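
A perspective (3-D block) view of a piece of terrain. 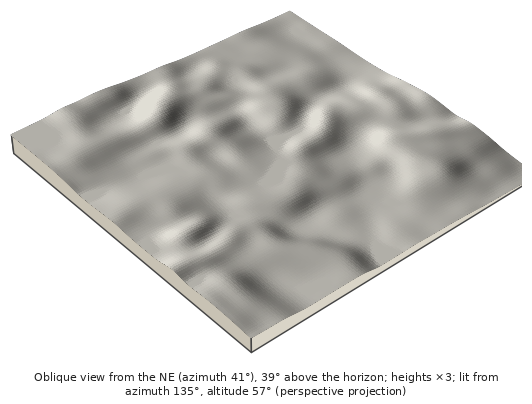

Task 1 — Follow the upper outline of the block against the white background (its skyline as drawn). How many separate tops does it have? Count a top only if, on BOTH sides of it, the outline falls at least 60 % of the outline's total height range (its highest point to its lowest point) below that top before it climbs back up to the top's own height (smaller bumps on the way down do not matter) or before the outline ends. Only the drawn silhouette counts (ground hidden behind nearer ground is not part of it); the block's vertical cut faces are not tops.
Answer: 1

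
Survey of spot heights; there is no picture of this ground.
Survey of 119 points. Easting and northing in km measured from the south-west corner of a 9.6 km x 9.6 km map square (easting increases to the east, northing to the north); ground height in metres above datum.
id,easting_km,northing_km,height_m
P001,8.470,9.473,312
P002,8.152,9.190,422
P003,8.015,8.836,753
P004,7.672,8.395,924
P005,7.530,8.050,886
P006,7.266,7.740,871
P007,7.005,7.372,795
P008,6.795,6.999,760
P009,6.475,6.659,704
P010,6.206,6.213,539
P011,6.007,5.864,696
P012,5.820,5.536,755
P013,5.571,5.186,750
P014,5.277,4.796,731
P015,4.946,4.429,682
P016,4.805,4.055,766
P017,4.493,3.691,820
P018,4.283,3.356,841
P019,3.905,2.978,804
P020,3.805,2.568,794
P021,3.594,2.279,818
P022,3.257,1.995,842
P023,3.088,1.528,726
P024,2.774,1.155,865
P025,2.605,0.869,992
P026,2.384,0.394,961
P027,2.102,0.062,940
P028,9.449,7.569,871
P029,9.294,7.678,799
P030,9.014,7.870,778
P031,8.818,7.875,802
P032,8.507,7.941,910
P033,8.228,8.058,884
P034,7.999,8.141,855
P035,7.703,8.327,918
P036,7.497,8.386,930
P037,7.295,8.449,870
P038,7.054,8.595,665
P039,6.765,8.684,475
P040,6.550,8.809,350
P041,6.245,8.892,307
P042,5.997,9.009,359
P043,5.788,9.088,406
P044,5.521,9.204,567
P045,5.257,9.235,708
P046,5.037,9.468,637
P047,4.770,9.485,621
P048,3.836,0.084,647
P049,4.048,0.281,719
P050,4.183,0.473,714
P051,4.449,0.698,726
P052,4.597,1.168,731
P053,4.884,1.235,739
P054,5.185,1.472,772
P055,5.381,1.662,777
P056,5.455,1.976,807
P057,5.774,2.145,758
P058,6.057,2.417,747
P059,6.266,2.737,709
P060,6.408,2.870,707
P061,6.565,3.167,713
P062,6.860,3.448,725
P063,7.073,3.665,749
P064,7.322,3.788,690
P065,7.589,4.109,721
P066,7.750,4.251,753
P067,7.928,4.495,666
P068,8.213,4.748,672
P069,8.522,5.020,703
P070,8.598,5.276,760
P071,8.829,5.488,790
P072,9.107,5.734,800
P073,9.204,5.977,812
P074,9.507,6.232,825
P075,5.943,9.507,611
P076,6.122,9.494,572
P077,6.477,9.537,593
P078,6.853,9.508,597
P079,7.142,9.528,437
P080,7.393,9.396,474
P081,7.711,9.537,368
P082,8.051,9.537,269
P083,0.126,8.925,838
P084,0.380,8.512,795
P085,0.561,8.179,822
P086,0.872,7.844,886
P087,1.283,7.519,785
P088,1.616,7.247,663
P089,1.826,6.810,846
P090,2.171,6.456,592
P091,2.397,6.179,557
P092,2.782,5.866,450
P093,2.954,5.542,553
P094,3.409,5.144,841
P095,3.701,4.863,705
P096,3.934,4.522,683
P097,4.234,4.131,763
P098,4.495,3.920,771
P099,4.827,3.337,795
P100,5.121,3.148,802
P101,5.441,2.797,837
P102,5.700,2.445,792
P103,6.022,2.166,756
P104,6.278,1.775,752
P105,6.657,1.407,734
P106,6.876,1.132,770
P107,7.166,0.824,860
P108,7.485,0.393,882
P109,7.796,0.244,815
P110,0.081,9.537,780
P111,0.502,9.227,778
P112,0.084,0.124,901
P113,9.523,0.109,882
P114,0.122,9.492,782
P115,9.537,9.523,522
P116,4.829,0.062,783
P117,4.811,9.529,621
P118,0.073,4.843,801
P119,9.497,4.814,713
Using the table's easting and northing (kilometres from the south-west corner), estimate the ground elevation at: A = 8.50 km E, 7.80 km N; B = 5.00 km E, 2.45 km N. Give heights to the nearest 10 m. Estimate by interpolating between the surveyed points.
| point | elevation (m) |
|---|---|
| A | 890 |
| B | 780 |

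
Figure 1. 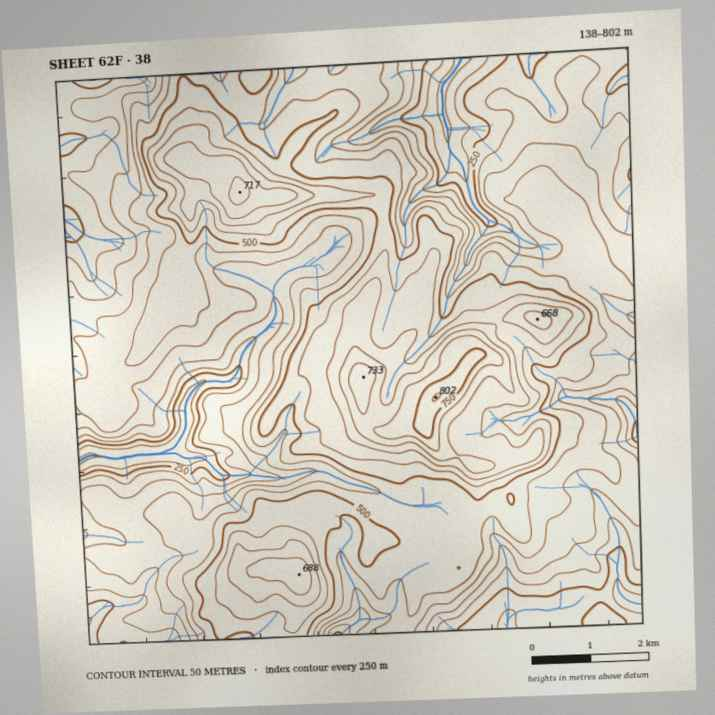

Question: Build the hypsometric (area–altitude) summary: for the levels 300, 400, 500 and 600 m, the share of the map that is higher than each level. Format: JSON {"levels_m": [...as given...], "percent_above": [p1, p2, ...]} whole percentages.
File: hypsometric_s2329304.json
{"levels_m": [300, 400, 500, 600], "percent_above": [84, 59, 29, 12]}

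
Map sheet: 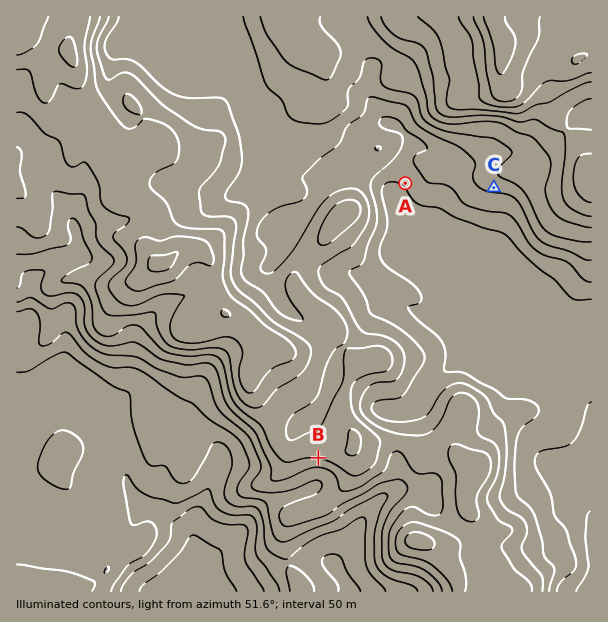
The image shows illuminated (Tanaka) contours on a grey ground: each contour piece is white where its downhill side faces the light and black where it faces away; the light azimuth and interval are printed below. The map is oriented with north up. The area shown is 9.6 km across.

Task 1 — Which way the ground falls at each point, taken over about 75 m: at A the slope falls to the SW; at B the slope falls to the S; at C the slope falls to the S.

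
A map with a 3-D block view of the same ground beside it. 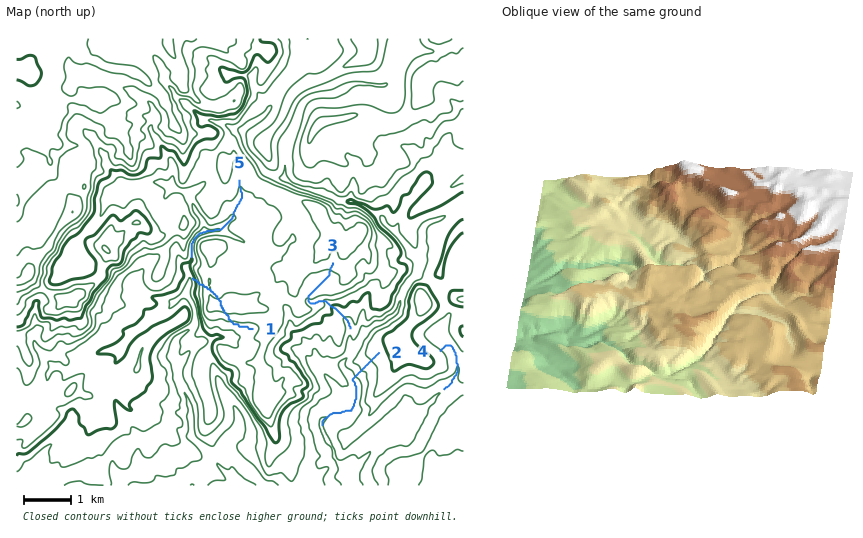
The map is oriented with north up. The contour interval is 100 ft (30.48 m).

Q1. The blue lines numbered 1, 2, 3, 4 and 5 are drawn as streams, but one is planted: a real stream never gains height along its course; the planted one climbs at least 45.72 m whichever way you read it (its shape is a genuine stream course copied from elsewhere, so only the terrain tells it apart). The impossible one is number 1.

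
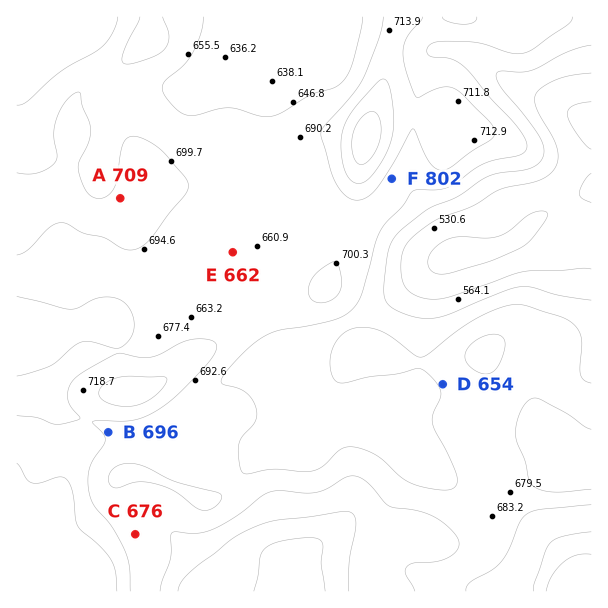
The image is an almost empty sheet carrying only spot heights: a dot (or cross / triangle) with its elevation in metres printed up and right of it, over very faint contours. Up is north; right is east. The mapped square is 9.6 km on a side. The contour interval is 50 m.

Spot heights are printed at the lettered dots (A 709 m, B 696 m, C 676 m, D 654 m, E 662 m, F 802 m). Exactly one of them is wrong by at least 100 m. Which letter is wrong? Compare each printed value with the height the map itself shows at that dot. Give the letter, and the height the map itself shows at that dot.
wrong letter F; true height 677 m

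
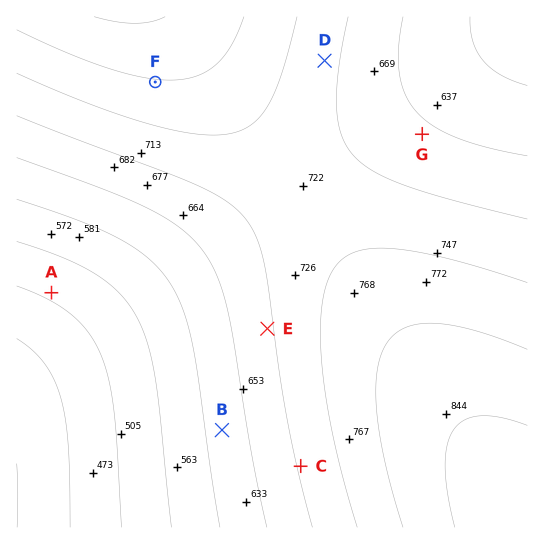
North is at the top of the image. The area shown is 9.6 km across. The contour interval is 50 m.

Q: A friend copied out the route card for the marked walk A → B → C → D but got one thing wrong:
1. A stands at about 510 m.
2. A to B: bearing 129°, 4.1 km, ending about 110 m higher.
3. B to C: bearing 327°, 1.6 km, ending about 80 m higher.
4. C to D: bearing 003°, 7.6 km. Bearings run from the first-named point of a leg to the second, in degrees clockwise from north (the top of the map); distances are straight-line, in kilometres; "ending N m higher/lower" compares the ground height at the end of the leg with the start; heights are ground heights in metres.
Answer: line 3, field bearing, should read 115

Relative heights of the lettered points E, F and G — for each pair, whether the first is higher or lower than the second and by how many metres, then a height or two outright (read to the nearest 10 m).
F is higher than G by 140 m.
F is higher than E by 110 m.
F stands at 800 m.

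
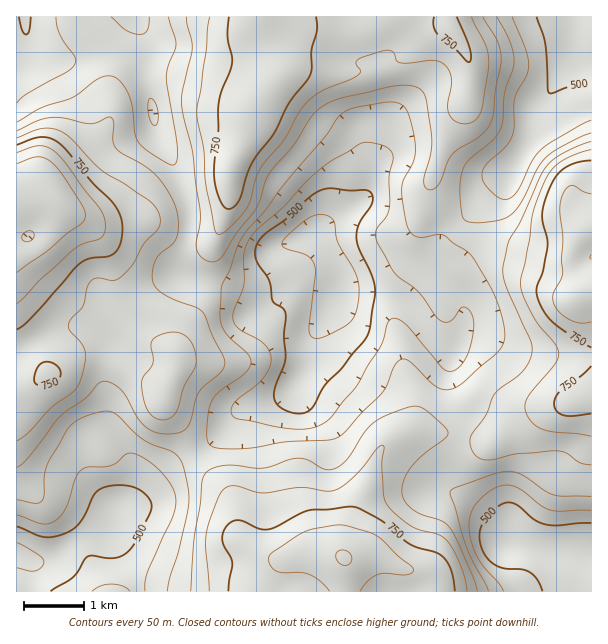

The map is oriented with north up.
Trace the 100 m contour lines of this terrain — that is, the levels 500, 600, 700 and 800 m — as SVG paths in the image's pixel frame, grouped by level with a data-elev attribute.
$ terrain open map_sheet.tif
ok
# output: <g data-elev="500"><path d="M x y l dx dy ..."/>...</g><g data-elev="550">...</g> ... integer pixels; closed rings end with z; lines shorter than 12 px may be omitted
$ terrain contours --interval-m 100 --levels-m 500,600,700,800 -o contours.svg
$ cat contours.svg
<g data-elev="500"><path d="M542 591l-5-12-7-7-8-3-21-1-7-4-7-6-5-9-2-10 0-10 5-9 13-14 11-4 9 3 16 14 11 5 12 1 34-2"/><path d="M17 526l27 11 10 0 13-4 7-5 7-7 15-29 5-3 7-3 14-1 12 2 9 5 7 8 2 6-2 7-15 29-7 10-6 4-8 2-22-2-5 1-13 19-23 15"/><path d="M293 413l-13-6-6-9 1-11 10-28-1-23 2-22-2-5-9-6-3-3-3-19-13-23 0-12 9-12 22-16 21-19 10-8 12-3 18 2 20 0 4 5 1 6-14 23-3 13 3 11 12 25 4 14 0 9-6 36-4 8-23 28-18 18-12 22-9 5z"/><path d="M591 84l-21 2-16 7-5 0-1-3-3-46-8-27"/><path d="M31 17l-2 15-3 3-4-5-3-13"/></g><g data-elev="600"><path d="M489 591l-23-46-16-50 0-3 2-2 42-16 16-3 12 4 23 16 9 4 37 2"/><path d="M17 500l18 3 4 0 3-3 2-6 0-18 3-11 19-34 6-7 9-6 15-5 11-2 7 2 29 26 32 14 5 6 3 8 5 24 0 16-9 43-9 26-3 15"/><path d="M225 449l-10-1-6-4-2-6 0-12 2-18 5-10 7-8 23-16 5-6 2-5 0-4-3-5-23-22-5-14 2-31 8-17 10-28 6-11 19-21 17-23 44-52 15-21 12-6 27-5 12-1 9 2 4 4 3 6 7 32-1 15-10 18-2 9 1 16 5 24 5 7 6 2 19-3 6 1 27 20 18 30 9 20 7 25 0 8-2 7-7 9-32 28-8 5-7 3-8-1-6-3-27-26-4-1-5 1-6 8-6 18-5 7-20 20-17 19-10 7-9 1-41 2-37 6z"/><path d="M591 133l-30 14-16 12-8 11-16 33-12 13-11 4-18 3-10-1-6-3-3-7-1-18 2-23 6-10 24-20 8-10 3-11 2-28 9-26 0-9-3-12-14-28"/><path d="M169 17l7 27-1 6-7 16-2 11 11 69 0 13-3 6-4-1-12-6-12-8-7-7-4-9-3-26-3-12-7-13-9-7-6 0-8 2-25 19-32 10-25 15"/></g><g data-elev="700"><path d="M467 591l-6-25-8-16-6-9-9-6-18-5-9-4-15-11-9-11-4-12-1-28 2-17-1-2-6 4-14 18-11 12-10 7-9 5-7 0-26-4-39 6-28-7-9 3-8 14-10 31 0 14 3 43"/><path d="M17 441l12-9 23-25 21-15 7-9 5-20 0-10-3-9-11-12-3-6 4-8 11-12 6-22 3-4 4-2 17 3 9-5 11-12 11-21 13-13 3-9-2-9-6-9-27-19-24-14-29-30-9-7-9-4-10-1-9 2-18 8"/><path d="M157 419l10 0 4-2 5-4 8-26 12-22 0-11-4-10-6-8-7-3-8-1-9 2-7 4-4 4 2 20-2 6-8 10-1 9 5 21 4 6z"/><path d="M591 150l-15 4-14 7-9 7-7 10-13 35-3 26-10 43 3 14 10 20 6 10 16 18 4 9-1 6-4 6-27 33-2 7 2 9 6 9 10 7 48 6"/><path d="M210 17l-4 34-9 63 7 35 3 40 8 41 1 3 3 2 11-7 16-19 5-9 4-20 5-10 24-30 19-34 8-7 10-8 37-16 3-4-5-6 0-3 6-5 19-6 8-1 4 2 3 8 5 3 30-3 10 2 6 6 4 9 0 9-3 19 2 11 5 5 7 3 8-1 6-3 4-6 2-7 7-47-3-15-14-28"/></g><g data-elev="800"><path d="M360 591l8-10 9-6 9-2 21 2 4-2 3-3-3-4-13-10-15-16-12-7-29-8-28 4-17 7-27 19-1 8 6 7 7 3 18-1 9 2 11 7 10 10"/><path d="M17 304l24-25 33-30 9-5 19-7 2-4 1-8-1-9-4-7-35-47-10-10-8-5-8-1-22 7"/><path d="M591 194l-7-2-12-7-5 3-5 7-2 15 3 27-2 23 2 13-10 24 3 11 10 9 13 6 12-1"/></g>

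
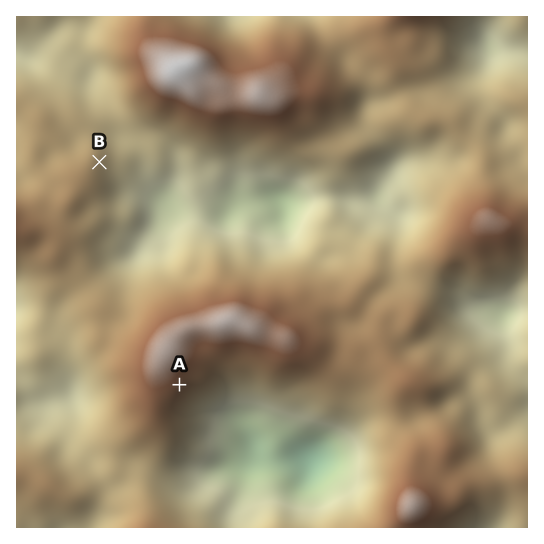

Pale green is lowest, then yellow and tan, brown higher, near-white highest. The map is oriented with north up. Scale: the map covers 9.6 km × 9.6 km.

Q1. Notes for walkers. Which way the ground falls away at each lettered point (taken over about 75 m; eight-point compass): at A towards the SE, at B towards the E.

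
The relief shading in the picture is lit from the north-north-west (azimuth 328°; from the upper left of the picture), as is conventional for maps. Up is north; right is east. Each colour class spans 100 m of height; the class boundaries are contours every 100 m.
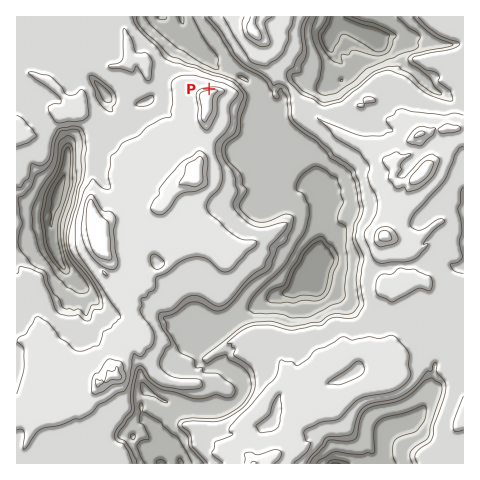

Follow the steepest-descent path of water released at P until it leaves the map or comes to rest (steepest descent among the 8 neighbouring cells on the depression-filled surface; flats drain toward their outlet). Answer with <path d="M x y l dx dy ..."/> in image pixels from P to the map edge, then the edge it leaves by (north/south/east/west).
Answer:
<path d="M209 89l0-6 2-2 3-15-20-19-5-9 0-3-7-13-1-5"/>
exit: north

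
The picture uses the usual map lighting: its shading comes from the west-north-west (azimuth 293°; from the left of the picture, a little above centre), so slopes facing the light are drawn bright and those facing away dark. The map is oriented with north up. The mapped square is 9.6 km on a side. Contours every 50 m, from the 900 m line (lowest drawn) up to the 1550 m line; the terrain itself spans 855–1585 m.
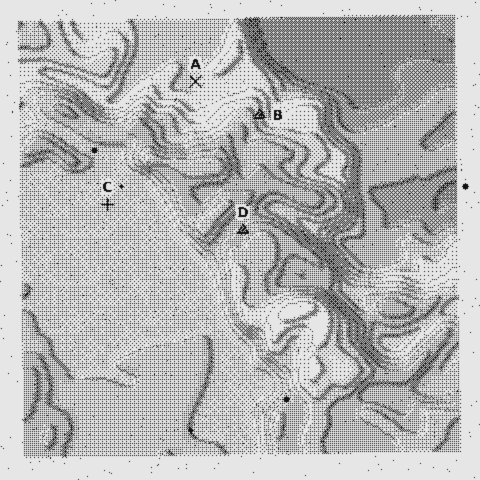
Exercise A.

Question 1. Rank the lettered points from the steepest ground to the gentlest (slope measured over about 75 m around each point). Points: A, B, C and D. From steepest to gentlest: B D A C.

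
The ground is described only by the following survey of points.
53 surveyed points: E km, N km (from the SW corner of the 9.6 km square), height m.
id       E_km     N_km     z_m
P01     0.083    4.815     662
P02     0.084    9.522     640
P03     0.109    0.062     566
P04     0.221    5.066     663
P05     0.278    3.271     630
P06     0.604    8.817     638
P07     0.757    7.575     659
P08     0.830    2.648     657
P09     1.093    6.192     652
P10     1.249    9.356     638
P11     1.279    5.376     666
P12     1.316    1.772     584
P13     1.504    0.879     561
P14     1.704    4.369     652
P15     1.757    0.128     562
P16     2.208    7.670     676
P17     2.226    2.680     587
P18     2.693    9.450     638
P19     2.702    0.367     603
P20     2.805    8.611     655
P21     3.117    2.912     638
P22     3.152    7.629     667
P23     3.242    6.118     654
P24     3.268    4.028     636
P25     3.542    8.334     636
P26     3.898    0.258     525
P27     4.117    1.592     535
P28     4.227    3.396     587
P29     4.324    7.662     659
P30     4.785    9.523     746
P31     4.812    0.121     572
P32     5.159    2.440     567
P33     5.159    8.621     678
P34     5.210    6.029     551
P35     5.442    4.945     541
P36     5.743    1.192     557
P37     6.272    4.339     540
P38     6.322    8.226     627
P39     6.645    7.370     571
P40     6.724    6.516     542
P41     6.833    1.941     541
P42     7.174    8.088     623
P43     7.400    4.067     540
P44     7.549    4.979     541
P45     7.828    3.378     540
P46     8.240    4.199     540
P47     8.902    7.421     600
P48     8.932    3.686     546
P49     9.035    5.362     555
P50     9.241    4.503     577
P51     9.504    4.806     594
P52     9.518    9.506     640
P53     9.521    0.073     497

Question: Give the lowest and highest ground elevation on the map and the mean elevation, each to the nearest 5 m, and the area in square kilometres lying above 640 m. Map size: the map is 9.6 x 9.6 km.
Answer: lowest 495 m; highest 750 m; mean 600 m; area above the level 26.7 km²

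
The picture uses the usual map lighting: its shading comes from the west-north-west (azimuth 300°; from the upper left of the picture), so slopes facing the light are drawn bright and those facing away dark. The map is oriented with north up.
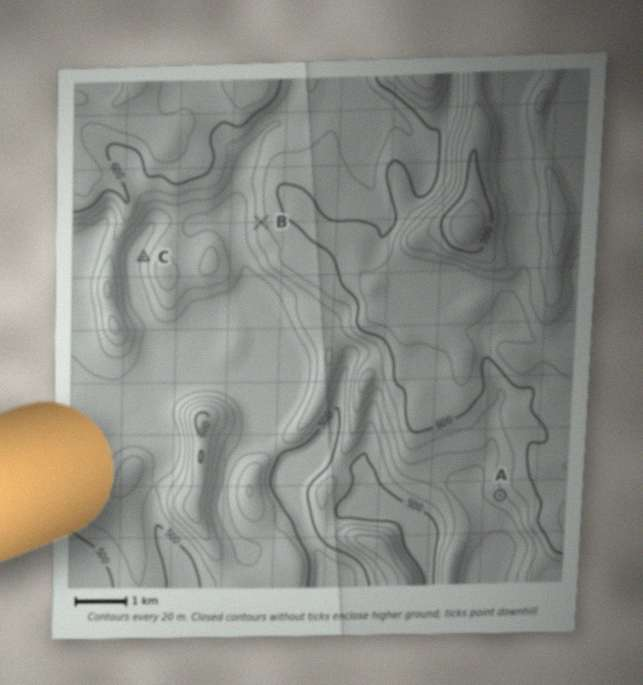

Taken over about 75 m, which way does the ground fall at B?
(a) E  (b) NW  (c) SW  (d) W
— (d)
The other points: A SW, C W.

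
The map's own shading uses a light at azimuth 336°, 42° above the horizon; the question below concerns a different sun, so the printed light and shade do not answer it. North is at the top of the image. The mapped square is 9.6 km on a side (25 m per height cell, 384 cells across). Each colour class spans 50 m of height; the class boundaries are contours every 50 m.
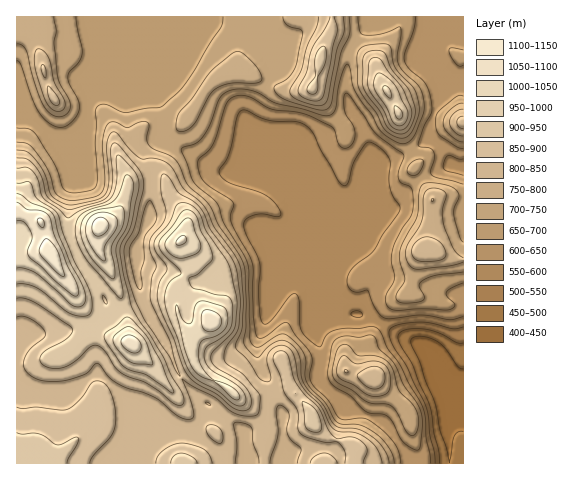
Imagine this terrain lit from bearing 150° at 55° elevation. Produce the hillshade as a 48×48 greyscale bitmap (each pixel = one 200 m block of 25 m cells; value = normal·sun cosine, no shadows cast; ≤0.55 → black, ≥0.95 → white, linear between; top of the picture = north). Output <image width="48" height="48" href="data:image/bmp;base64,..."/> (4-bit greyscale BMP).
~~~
<image width="48" height="48" href="data:image/bmp;base64,Qk32BAAAAAAAAHYAAAAoAAAAMAAAADAAAAABAAQAAAAAAIAEAAATCwAAEwsAABAAAAAAAAAAAAAAABEREQAiIiIAMzMzAERERABVVVUAZmZmAHd3dwCIiIgAmZmZAKqqqgC7u7sAzMzMAN3d3QDu7u4A////AKq6q8zLqqqXZniry6q7qoZoqrypq7u7uZmqqszLuqqYZniry6q7uqmZqaqYm8yrqYiZmazMuqqZh4mru6m8urzLhmZXq9yqqYiJmJq8u6qqqqqqq7mrqZzZMBNYmtyrmIiJmImru7qqq7qZrdyrqHq2MCaamcu7mZmZmYmqu7u7vMqZve3LuXhld4rMqairqZmZmZmaq7u7zbu7rezLupQmu6ztuXabqqqqqpmaq7zLy73Kq5qqqnE5zLzuyGeqq6q7u7qavMzMqczLhXmJmmWJvLveuHmqq6u83cuqvN3Mipu2RYmJqpumi5iamJqqq5ms3ty6q93JmYuHeJiIqrykSGNFeJq6qph4rN3Kms2nl5vMuYdEiJqlNmREaJq6qphlaL3KibuHhpz/7JcQJXiWRoiIiau7u6qXd4u4VoZphoz//8lAJXiGRGeavN3MzKqqqqqnRFV5eHnP/suDWKqXVVWM7+7d3bu7vMy5dmeoiYeLzLumabupiIec7/7t7sy7vN26momXiZZWrLu4ebuqu7qb3v7tzcy7u9y6vJmGipZWi7u6ibuqvMuYnN3Lu8y7vMq7y5llaaiImqy6mauqq7uXaLu7u8y7vJm72qllaKqqqrzKqaupmbuoZ7zd3cy7ynq8yrl2eby7uqzKqqu6mJqpiM7u7ru7yJusuriJq83LmIq6qqu6mImpeL3u7ZmamLm8vLhord3Jdnqqqqu7qYiIZXvNuoh5eZi97ug0e8uXZoqqqqu7uqmHUjeZqZmaiXa+//ogF6p2aKqqqqq7u7qHYyWJqqmqmUJ73uxQA4l3iru7uqqqu7qYZCWqq6hmdgADjN2lImeJvMy7qqqaq7uphjWru5YxIgAAOt24ZDR5u7u6qqqqqrupmFSszHhjMxAACN65ljNomaqqqqqqqruqqmR6u3mYiIdABs25mFZ3iJmaqqqqqrqpq5U1eHiJuqqDJpq5mZmZmaqqqqqqq7qpislURnZpqqqER3mYiau7qqqqqqqqu7upZ6y5iVVpqqqEV2iGebzMu6qqqqqqvMuqh2nMvFaKqqp0Zol2is3cu6qqqqqqvdy7vJeszWeaqqp0V5qprN3dy6qqqqqprNzL3+qbzIiru6qFV5q6q83dy7qrqqq6qruqz/2pqpms3bqWV3iqmrzdy7u8zMzMuqp2v/62Z6qr7sqYeHeJiKvd3LvN7u3vyqp2nM3GIamK3LqZmpiIh4vN7czM3d7/26iIqay4Mal5maqqqqqpl3nO/+y7qr3+24eKqIq5dZiKiaqqqqqqmHet7u3JdVnd22V4dWmqmYeKq7qqqqqqqYd5vMy5dCbN61RmRGiqq3aKvLuqqqqqqphmiaqphjW+22R3d5mqq4d5zLqqqqqqqqmHeJmql0Od7GRYq7qqqamJu7qqqqqqqqqYeJmqqFJs7XM2vcqqmMuqu7qqqqqqqqqpiJqqqnNK7qZWrduqqru7u7qqqqqqqqqpmaqqu6ZYzbmInMupq6u7u7qqqqqqqqqqqqqprMlovLqpm8upqw=="/>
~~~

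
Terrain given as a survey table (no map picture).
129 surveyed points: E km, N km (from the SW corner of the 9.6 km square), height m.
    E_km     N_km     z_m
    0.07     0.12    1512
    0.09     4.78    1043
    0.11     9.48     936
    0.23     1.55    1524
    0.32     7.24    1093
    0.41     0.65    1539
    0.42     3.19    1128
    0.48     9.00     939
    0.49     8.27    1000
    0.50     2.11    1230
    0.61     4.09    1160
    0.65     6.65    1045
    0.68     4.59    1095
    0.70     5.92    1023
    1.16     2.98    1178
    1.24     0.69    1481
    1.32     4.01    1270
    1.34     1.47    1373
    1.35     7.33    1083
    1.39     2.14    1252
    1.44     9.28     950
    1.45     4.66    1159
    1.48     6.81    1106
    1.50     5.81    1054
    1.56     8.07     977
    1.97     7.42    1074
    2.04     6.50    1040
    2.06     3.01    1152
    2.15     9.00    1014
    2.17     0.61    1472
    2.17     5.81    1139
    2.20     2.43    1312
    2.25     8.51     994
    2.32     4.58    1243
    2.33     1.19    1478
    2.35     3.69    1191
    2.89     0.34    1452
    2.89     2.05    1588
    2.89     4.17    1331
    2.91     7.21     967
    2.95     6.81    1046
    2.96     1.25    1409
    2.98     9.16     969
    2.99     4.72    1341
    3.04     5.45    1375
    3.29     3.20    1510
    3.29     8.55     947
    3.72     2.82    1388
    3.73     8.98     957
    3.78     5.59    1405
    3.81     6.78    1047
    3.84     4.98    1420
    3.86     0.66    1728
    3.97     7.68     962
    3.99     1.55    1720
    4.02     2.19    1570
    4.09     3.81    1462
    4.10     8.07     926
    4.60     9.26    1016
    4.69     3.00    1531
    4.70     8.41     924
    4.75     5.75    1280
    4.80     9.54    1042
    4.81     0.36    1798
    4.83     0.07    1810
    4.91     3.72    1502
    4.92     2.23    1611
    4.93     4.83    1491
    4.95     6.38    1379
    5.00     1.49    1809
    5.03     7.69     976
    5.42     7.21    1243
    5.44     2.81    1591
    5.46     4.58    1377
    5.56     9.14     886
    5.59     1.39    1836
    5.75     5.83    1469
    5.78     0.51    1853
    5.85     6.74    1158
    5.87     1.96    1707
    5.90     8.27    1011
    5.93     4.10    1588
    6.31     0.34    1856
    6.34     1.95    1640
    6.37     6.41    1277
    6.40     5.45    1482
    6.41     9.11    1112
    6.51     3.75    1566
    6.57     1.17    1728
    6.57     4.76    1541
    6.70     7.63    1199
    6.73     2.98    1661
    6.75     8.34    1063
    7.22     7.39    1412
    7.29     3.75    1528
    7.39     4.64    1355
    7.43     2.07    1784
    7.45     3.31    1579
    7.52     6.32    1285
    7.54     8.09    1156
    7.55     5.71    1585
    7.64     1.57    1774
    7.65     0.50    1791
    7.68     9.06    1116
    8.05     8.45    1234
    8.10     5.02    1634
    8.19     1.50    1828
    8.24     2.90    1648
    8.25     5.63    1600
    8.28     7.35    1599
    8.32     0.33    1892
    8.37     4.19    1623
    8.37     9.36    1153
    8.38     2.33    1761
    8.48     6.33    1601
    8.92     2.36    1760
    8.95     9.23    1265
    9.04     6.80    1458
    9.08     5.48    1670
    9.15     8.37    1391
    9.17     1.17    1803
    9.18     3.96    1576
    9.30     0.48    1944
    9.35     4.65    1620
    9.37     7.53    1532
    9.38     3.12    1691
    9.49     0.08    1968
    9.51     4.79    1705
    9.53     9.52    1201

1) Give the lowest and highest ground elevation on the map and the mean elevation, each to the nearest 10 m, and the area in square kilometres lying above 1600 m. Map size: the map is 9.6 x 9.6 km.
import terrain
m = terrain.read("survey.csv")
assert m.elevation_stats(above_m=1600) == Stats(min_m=880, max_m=1980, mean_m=1370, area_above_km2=20.9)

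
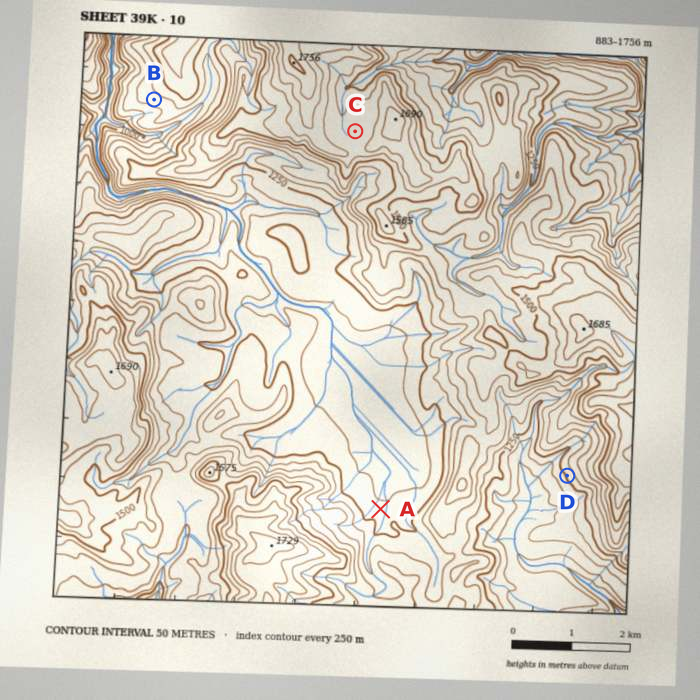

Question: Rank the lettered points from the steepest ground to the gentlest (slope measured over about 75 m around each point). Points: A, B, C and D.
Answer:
D B A C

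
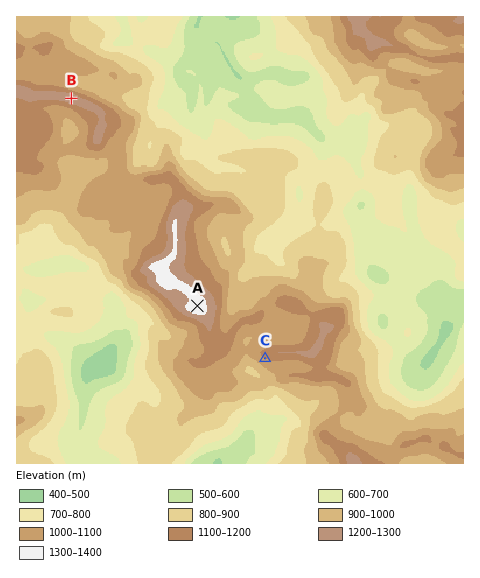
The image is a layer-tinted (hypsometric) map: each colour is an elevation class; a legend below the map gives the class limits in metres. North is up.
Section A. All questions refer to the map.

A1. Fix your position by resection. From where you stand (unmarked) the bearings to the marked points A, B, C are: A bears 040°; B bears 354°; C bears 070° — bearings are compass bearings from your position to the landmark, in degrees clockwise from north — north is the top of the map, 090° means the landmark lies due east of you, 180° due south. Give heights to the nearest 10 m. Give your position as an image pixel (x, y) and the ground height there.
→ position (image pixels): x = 105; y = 417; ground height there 700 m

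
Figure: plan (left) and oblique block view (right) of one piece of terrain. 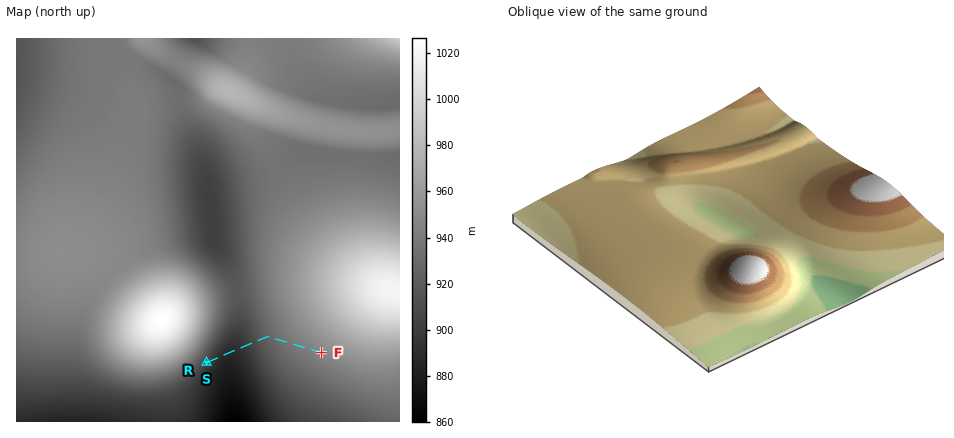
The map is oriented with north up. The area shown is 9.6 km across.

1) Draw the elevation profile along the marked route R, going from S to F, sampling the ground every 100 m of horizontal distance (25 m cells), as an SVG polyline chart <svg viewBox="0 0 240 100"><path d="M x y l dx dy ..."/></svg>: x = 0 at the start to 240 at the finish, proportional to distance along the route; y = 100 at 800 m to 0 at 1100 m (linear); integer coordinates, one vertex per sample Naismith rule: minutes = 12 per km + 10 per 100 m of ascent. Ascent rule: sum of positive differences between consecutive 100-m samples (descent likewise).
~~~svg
<svg viewBox="0 0 240 100"><path d="M0 65l8 2 8 1 7 1 8 1 8 1 8 0 8 0 8-1 7-1 8-1 8-1 8-2 8-1 8-2 7-1 8-2 8-1 8-1 8-1 8 0 7-1 8 0 8-1 8 0 8-1 8 0 7-1 8 0 8 0 8-1 5 0"/></svg>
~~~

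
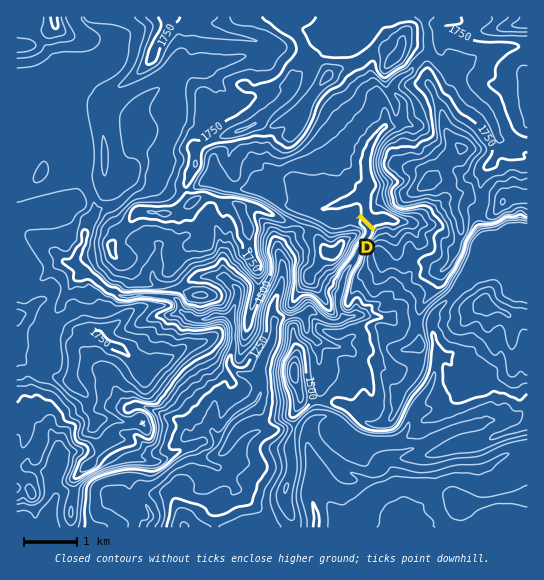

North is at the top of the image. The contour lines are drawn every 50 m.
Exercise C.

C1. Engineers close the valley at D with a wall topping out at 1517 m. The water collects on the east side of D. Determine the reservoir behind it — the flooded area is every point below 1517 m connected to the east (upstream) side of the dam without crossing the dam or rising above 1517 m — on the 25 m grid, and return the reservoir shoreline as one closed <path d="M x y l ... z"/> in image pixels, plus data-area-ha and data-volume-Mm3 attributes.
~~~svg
<path d="M387 121l-4 0-18 20-1 5-3 3 0 5-2 4 0 9 1 2-1 4 1 2-8 8 0 6-5 4-24 10-6-2-8-4-4 0-4 5 16 13 6 2 10-5 6 0 18-7 3 4 0 5 14 13 5 0 7-3 3 1 10-1 2-3-11-8-7-2-9 1-2-3 0-11 5-11 0-4-5-10 0-18 5-14 12-14-2-6z" data-area-ha="86" data-volume-Mm3="25.48"/>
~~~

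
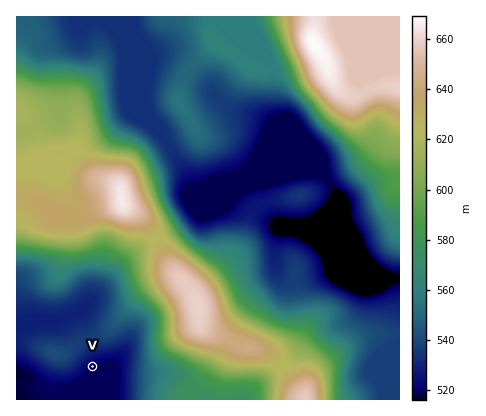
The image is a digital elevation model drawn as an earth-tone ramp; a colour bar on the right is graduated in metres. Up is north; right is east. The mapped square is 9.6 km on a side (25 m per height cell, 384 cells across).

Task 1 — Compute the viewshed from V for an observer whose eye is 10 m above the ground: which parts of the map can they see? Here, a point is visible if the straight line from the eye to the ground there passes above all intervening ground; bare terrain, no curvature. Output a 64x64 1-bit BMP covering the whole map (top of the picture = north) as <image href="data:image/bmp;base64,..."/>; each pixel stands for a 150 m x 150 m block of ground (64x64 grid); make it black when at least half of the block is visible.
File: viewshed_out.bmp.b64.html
<image width="64" height="64" href="data:image/bmp;base64,Qk0+AgAAAAAAAD4AAAAoAAAAQAAAAEAAAAABAAEAAAAAAAACAAATCwAAEwsAAAIAAAAAAAAA////AAAAAAD////gAB4AAH///+AAHgAAB///4AAfAAAA///4AAcAAAD////gAAAAAP///+AAAAAA////4AAAAAB////gAAAAAD///gAAAAAAH//8AAAAAAAD//gAAAAAAAH/+AAAAAAAAP/wAAAAAAAAf/AAAAAAAAB/8AAAAAAAAH/wAAAAAAAAf/AAAAAAAAB/4AAAAAAAAH/AAAAAAAMAf8AAAAAAAYB/gAAAAAAB4f8AAAAAAAH//gAAAAAAD//4AAAAAAD///gAAAAAAP//+AAAAAAA///8AAAAAAD///4AAAAAAP///gAAAAAAAA/8AAAAAAAAB/AAAAAAAAABwAAAAAAAAAAAAAAAAAAAAAAAAAAAAAAAAAAAAAAAAAAAAAAAAAAAAAAAAAAAAAAAAAAAAAAAAAAAAAAAAAAAAAAAAAAAAAAAAAAAAAAAAAAAAAAAAAAAAAAAAAAAAAAAAAAAAAAAAAAAAAAAAAAAAAAAAAAAAAAAAAAAAAAAAAAAAAAAAAAAAAAAAAAAAAAAAAAAAAAAAAAAAAAAAAAAAAAAAAAAAAAAAAAAAAAAAAAAAAAAAAAAAAAAAAAAAAAAAAAAAAAAAAAAAAAAAAAAAAAAAAAAAAAAAAAAAAAAAAAAAAAAAAAAAAAAAAAAAAAAAAAAAAAAAAAAAAAAAAAAAAAAAAAAAA=="/>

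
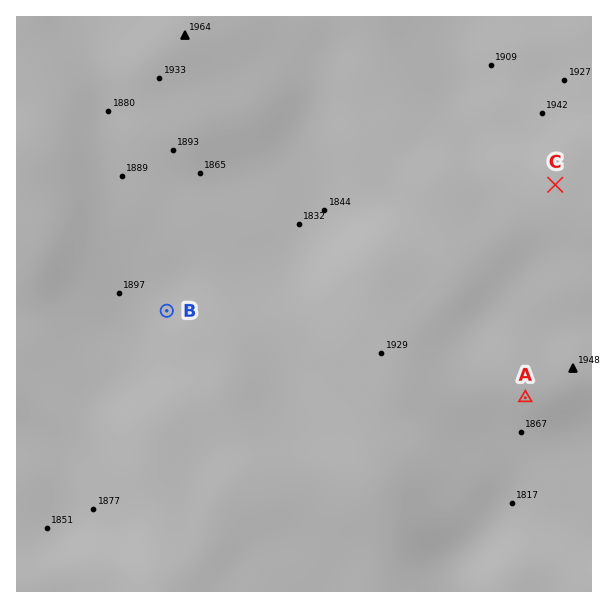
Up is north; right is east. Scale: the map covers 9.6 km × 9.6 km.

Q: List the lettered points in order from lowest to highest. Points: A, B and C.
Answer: B A C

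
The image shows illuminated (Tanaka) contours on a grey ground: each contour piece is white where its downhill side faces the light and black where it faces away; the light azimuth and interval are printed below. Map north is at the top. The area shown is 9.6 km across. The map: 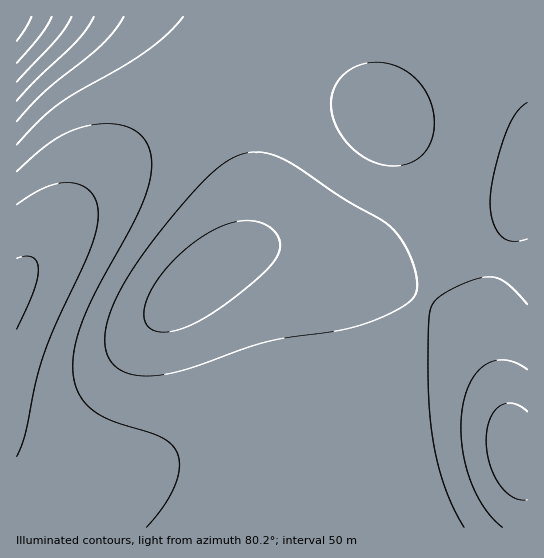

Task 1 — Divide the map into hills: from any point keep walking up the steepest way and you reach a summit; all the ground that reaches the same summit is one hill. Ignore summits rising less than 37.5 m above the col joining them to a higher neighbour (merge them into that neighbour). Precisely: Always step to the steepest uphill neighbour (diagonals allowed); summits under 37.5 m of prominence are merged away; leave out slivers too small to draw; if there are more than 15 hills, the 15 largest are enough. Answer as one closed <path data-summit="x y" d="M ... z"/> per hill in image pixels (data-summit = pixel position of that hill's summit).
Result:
<path data-summit="194 283" d="M275 75l-21 1-33 9-31 16-27 19-33 28-39 39-35 42-40 53 1 246 343-1-4-20 0-34 8-43 23-60 48-91 8-25 0-20-8-35-10-24-25-38-21-22-28-19-26-12-26-7z"/><path data-summit="517 453" d="M527 16l-124 1-2 12-9 25-7 28-1 36 24 29 17 28 15 46 3 13 0 20-8 25-48 91-23 60-8 43 0 34 3 19 2 2 167-1z"/><path data-summit="17 17" d="M402 16l-385 0-1 265 64-82 50-51 44-36 47-27 20-6 29-4 36 4 19 5 26 12 32 23 2-37 7-28 9-25z"/>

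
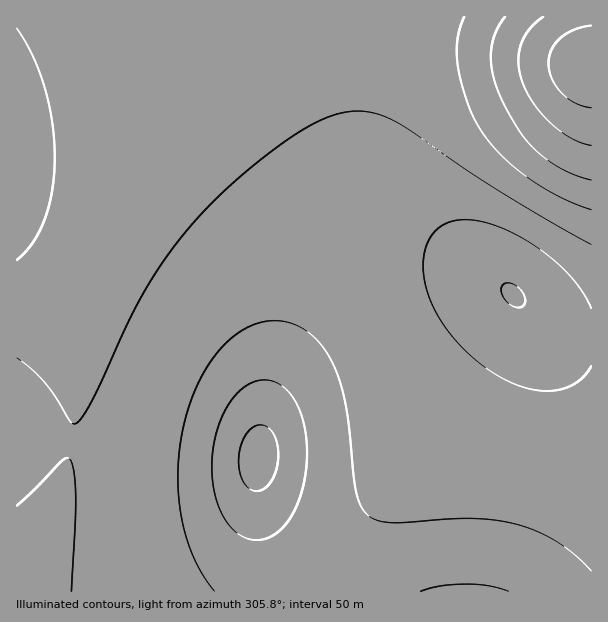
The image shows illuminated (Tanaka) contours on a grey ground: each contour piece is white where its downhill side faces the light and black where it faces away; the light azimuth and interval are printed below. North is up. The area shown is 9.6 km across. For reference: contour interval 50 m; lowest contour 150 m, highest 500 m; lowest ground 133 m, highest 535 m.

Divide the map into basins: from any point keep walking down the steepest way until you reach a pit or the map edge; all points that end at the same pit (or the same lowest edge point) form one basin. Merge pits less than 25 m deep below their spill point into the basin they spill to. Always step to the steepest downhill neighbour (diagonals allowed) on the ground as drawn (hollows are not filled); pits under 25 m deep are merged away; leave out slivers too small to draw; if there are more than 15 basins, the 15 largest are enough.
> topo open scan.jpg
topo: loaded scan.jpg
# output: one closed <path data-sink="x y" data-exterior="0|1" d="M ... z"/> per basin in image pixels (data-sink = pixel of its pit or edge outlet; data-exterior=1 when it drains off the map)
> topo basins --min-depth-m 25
<path data-sink="258 458" data-exterior="0" d="M165 16l-49 1 6 51-1 64-9 56-12 40-22 50-14 21-8 8-12 5-28 2 1 278 292 0 31-35 62-86 32-42-16-22-54-111-50-87-49-71z"/><path data-sink="513 296" data-exterior="0" d="M591 16l-425 1 99 121 49 71 36 61 68 137 10 16 7 7 12 6 23 8 57 14 63 12 2 0z"/><path data-sink="450 591" data-exterior="1" d="M437 430l-3 0-14 17-80 110-30 34 281 1 1-121-101-21-44-14z"/><path data-sink="17 135" data-exterior="1" d="M116 16l-100 1 1 296 27-1 12-5 8-8 14-21 22-50 12-40 9-56 1-64-4-48z"/>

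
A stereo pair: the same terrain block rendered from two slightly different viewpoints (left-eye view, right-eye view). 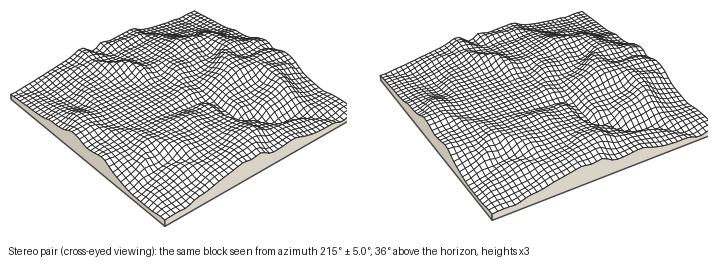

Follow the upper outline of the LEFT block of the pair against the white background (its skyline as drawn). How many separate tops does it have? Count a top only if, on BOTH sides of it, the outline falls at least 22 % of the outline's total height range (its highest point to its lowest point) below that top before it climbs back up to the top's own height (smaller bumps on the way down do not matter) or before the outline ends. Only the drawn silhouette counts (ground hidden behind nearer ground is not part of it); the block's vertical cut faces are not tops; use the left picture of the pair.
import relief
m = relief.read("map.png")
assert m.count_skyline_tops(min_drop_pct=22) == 1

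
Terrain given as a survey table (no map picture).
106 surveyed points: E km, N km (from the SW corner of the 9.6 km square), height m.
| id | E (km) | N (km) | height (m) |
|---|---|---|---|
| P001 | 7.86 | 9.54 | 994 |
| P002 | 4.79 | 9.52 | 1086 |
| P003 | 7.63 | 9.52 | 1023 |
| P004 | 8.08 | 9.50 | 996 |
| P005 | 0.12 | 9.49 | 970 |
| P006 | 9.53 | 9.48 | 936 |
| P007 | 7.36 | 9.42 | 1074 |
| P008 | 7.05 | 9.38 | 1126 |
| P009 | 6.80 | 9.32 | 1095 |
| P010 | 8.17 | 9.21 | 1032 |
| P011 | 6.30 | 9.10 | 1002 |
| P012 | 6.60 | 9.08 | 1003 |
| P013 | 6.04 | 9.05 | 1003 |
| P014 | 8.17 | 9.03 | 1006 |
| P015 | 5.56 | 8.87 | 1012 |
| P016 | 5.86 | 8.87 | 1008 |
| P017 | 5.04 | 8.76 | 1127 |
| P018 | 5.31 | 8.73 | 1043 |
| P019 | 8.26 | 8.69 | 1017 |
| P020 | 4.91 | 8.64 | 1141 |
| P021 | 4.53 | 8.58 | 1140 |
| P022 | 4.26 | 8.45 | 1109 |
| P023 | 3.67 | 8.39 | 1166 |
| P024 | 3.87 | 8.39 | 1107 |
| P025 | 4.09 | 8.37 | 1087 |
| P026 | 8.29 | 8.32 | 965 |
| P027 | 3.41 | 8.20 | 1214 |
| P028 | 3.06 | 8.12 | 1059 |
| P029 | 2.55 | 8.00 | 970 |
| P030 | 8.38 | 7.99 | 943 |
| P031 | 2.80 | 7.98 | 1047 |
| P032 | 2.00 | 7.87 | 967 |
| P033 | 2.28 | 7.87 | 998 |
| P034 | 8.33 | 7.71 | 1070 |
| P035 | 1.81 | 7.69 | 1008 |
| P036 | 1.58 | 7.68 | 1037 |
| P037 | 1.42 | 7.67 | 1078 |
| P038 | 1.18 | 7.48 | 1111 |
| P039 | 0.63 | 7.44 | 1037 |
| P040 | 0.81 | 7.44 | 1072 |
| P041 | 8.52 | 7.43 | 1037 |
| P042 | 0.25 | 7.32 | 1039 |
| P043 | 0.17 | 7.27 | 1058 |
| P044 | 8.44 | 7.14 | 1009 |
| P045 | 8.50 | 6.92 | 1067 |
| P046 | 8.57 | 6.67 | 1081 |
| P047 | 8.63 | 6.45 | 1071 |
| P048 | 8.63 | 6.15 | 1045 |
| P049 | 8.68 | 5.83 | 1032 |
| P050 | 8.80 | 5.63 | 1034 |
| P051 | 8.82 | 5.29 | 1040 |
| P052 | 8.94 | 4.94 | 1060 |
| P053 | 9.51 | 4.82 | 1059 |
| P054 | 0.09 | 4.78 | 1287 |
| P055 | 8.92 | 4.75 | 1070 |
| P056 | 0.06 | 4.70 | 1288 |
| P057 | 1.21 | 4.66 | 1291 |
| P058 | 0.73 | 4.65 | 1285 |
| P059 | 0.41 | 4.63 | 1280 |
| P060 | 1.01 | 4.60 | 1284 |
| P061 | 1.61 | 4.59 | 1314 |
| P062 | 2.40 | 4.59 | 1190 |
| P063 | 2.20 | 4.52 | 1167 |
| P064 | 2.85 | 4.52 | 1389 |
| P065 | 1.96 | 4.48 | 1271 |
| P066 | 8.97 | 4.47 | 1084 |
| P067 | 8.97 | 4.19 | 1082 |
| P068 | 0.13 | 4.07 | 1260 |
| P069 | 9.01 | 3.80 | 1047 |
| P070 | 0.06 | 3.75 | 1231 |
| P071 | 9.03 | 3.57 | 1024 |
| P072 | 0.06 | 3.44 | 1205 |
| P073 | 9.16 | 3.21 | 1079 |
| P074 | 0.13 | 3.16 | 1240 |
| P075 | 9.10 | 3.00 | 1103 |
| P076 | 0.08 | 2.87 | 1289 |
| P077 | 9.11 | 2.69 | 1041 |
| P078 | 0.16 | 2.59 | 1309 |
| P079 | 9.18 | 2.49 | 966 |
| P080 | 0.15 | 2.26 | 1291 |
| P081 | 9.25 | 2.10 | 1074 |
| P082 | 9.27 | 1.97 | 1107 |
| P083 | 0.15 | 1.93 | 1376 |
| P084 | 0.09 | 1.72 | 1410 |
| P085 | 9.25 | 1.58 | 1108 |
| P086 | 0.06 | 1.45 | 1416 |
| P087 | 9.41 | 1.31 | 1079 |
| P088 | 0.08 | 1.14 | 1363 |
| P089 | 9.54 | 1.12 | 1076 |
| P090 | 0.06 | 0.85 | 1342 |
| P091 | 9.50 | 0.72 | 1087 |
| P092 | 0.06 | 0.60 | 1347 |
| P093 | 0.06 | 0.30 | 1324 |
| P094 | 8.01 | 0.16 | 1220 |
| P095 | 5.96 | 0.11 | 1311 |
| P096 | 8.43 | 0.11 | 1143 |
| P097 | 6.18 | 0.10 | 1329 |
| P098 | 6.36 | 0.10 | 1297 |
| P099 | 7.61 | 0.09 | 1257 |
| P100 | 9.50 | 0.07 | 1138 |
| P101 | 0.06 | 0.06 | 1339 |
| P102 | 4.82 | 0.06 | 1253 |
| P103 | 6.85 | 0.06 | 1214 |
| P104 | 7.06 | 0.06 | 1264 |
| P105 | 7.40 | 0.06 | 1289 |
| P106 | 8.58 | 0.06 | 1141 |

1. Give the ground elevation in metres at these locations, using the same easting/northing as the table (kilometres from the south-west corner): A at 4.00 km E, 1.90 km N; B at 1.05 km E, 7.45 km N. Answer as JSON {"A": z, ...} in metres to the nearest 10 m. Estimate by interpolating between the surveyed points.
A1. {"A": 1300, "B": 1110}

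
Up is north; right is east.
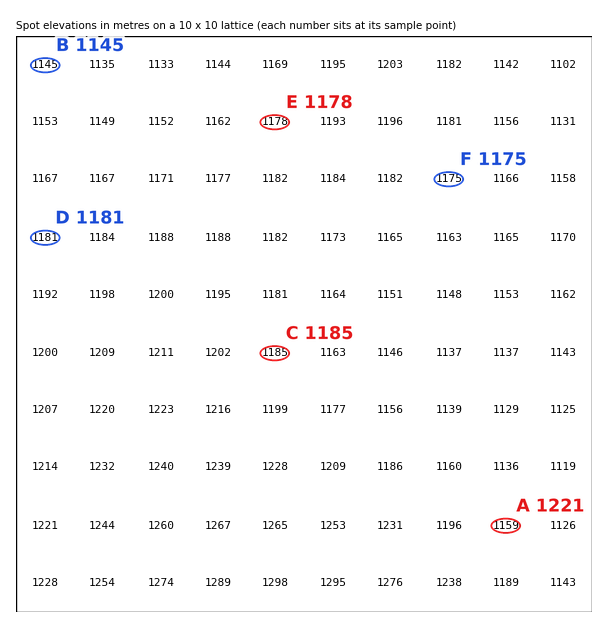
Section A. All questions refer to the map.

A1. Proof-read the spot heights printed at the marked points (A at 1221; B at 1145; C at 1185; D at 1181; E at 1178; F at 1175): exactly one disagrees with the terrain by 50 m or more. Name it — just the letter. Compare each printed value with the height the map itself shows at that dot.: A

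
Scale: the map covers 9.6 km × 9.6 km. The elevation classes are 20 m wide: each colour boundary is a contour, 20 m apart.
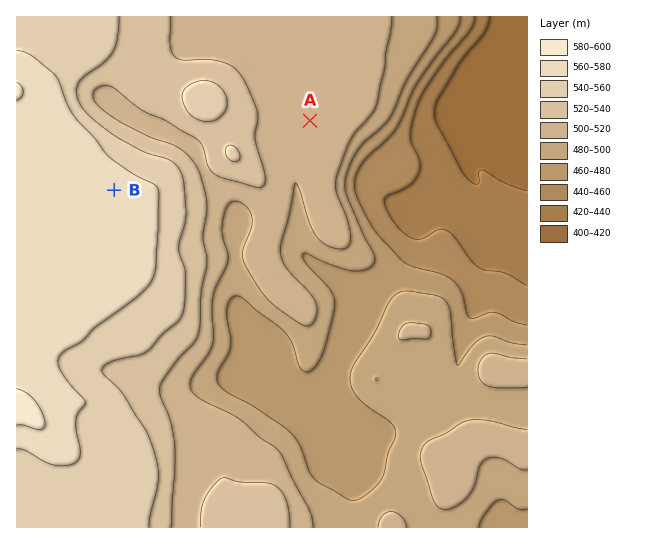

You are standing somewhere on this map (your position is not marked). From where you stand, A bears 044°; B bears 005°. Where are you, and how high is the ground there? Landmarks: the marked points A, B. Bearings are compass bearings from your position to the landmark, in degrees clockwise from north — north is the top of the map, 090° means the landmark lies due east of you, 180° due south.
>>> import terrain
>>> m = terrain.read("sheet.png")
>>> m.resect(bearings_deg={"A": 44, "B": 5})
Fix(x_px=101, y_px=337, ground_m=555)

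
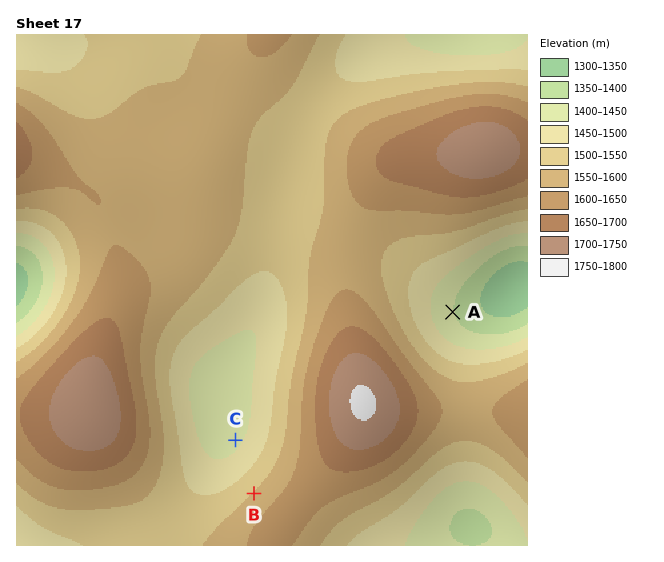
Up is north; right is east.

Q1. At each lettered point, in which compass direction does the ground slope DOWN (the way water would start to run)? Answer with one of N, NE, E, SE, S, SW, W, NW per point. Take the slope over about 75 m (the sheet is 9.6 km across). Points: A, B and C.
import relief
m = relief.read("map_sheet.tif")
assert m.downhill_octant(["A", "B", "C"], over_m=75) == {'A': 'E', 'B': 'NW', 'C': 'NW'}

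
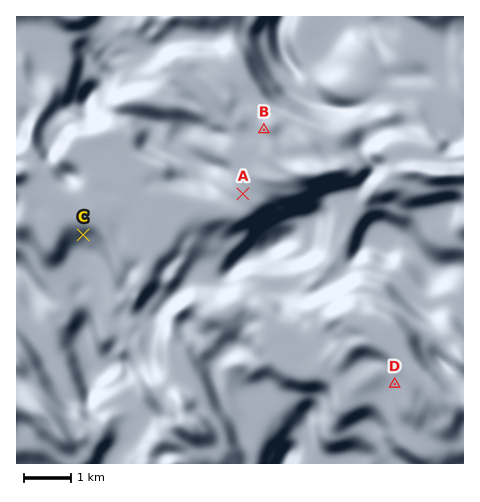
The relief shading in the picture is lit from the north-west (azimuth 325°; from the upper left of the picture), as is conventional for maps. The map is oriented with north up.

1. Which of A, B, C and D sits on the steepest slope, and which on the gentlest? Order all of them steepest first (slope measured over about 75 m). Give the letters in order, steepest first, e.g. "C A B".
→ C D B A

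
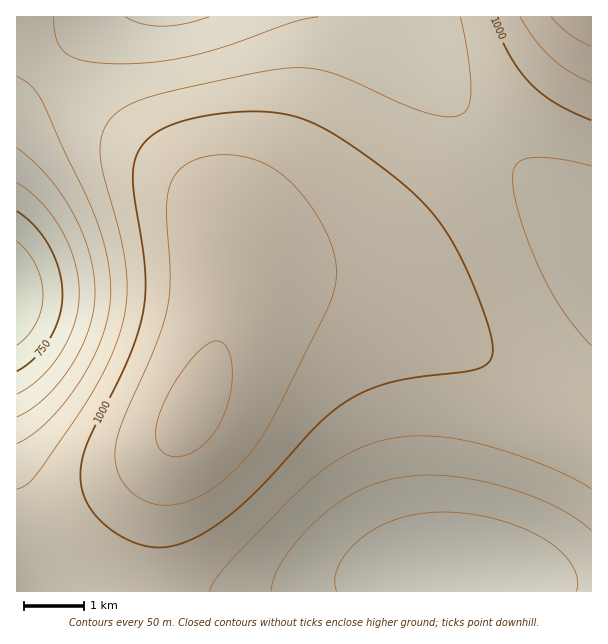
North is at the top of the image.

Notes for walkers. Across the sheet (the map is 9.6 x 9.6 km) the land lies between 650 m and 1140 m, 970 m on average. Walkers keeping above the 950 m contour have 58.3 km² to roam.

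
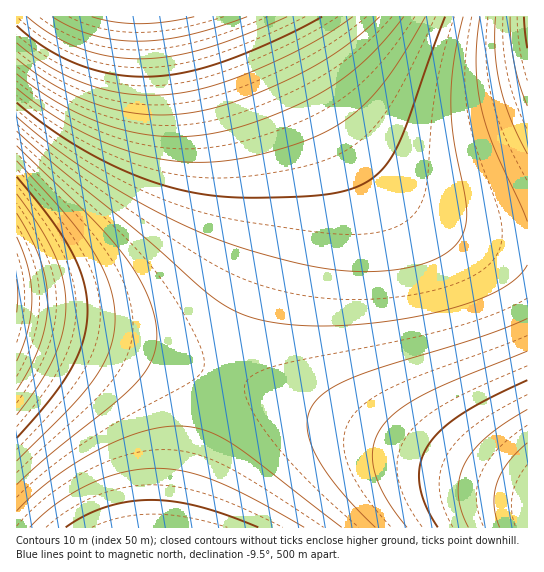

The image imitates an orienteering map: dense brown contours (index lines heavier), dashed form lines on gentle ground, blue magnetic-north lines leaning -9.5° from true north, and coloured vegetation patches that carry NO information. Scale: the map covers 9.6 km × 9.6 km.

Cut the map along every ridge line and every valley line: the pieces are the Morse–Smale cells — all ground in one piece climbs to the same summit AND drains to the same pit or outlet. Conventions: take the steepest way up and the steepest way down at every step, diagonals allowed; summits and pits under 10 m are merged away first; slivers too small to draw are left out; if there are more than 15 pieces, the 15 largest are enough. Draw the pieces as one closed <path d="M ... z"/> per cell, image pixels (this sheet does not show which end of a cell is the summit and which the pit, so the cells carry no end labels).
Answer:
<path d="M281 16l-62 1 40 106 14 58 0 41-6 32-43 121 173 72 130 46 1-248-37-5-30-9-39-19-25-19-29-30-29-41-32-55z"/><path d="M218 16l-202 1 1 303 113 25 94 30 43-121 6-32 0-41-14-58z"/><path d="M527 16l-246 1 26 50 32 55 29 41 29 30 25 19 39 19 44 12 22 1z"/><path d="M18 320l-2 1 0 206 165 1 6-35 9-36 28-80-5-4-74-24z"/><path d="M226 376l-5 5-25 76-12 49-2 22 346-1 0-33-2-2-40-12-65-24z"/>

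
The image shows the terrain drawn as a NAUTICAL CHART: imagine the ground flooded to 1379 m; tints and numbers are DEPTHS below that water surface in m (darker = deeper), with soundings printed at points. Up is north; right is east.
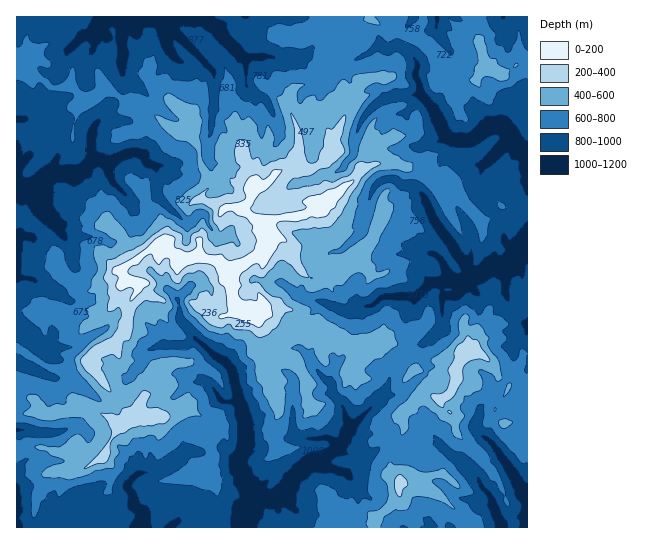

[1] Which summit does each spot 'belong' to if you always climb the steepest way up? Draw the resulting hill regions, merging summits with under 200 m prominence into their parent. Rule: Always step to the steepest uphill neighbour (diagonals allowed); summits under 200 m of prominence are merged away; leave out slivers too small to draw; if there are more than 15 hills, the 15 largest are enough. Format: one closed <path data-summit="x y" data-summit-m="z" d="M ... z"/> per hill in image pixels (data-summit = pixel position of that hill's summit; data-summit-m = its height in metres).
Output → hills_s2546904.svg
<path data-summit="258 317" data-summit-m="1356" d="M413 16l-397 1 1 511 281 0-1-15-10-12-10-6 26-27 12-8 11 8 20 5 2-2 4-14-15-10 7-6 5-12 34-34 6-17 12-19 12-11 16-8 12-13 2-29 2-2 12-1 6-6 2-6 4 0 8 10 5 2 16 0 7-3 14 25 9 6 0-169-15-11-4-9-10-9-13 4-16 11-17 0-9-7-9-22-15-20 0-5-5-12 2-5-2-11-5-6-11-7 1-10 13-17z"/><path data-summit="465 353" data-summit-m="1172" d="M469 283l-5 0-1 6-6 6-14 3-2 29-12 13-16 8-12 11-12 19-6 17-36 38-3 8-7 6 4 4 9 4 17 0 15-8 16 8 5 0 6-4 16 2 8-8 6-1 39 32 9-11 14-8-4-6 13-12 18-9 0-105-9-8-14-25-7 3-21-2z"/><path data-summit="491 69" data-summit-m="919" d="M527 16l-113 0-13 17-2 12 11 7 7 11-2 11 5 12 0 5 15 20 9 22 6 6 20 1 16-11 13-4 10 9 4 9 10 9 5 1z"/><path data-summit="399 485" data-summit-m="1076" d="M439 444l-6 1-8 8-16-2-6 4-5 0-16-8-15 8-16 0 1 7-5 12 12 15-2 39 144-1-9-28-12-14-1-7-9-10-21-15z"/>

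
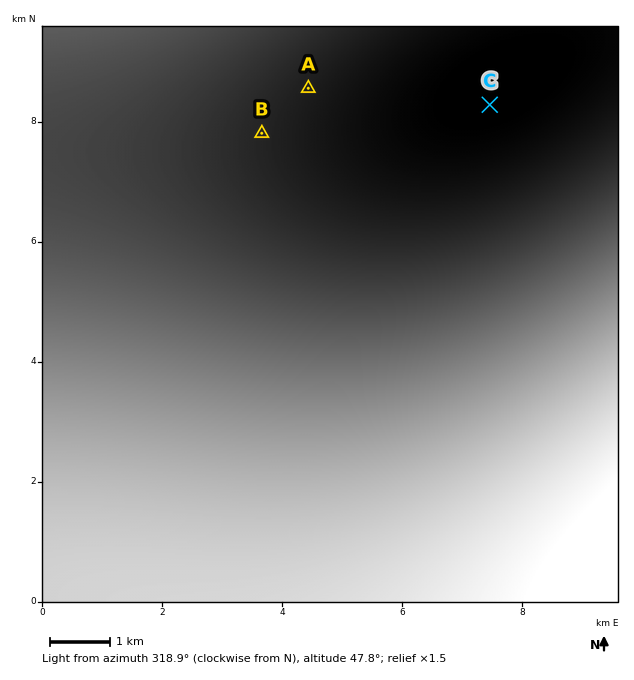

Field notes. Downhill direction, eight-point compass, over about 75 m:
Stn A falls S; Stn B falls S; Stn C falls SE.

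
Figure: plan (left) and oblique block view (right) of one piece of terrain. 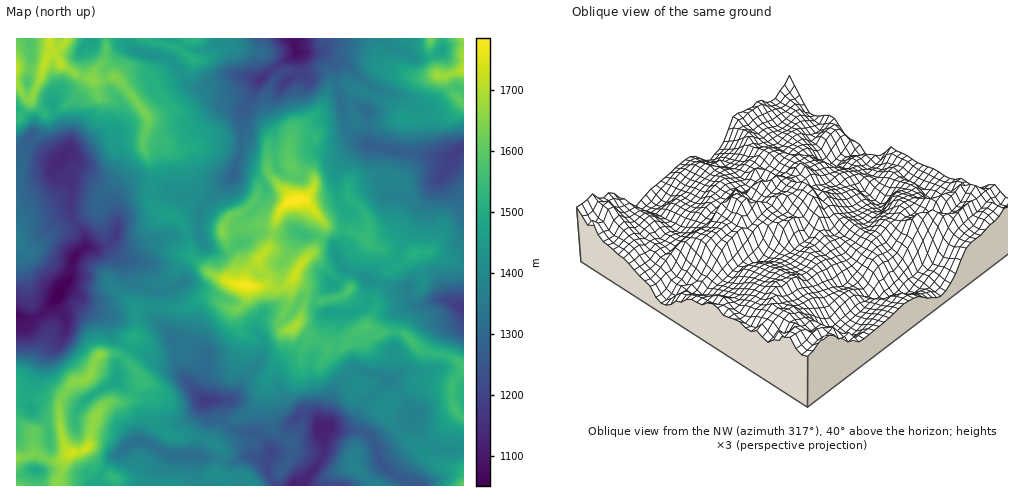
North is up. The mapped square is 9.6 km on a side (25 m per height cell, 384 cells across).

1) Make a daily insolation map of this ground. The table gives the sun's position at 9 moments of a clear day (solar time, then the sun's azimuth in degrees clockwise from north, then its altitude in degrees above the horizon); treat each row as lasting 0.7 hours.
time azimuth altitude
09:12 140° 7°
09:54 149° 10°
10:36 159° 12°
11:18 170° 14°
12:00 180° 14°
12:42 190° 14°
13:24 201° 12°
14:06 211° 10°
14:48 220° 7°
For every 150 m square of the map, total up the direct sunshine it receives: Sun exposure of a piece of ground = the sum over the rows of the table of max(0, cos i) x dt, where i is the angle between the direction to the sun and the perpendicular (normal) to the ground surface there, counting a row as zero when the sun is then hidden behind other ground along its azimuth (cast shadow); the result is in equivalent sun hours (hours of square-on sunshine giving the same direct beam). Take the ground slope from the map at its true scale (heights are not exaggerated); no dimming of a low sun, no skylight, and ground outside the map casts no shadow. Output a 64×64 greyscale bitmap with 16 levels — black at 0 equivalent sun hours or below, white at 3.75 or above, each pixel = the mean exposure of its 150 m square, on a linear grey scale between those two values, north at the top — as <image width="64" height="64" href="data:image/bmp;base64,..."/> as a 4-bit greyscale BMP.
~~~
<image width="64" height="64" href="data:image/bmp;base64,Qk12CAAAAAAAAHYAAAAoAAAAQAAAAEAAAAABAAQAAAAAAAAIAAATCwAAEwsAABAAAAAAAAAAAAAAABEREQAiIiIAMzMzAERERABVVVUAZmZmAHd3dwCIiIgAmZmZAKqqqgC7u7sAzMzMAN3d3QDu7u4A////AAASNGRWhpqHZlQxIjNWZVVlIkqqdTes3cpRAAJohTIRMQAyVlV3RCIiMyIiIzVlMzERSKyWImrdphAAOKvLlTGnV4eKmYhAACNEMhEREREAABIjarlBE2dTIRR5q7hlMr7+loz+yUAAJEMgAAEREzAAIyI3mGMiNERDRompdDEAE2QBRq78gwARERNmZWeYdSNEM0ZmUyIjRERXiYZDIRECIhJRAXiKcgACjN3LqXQ0ZlZmZmQiMiIiNWeHZDRVVSREJUAAFGipVGrMqZmFISNER5hURCIyEAAmiHUzRneHVFQ2QAAldoq7y5YzMhABIzNHhiE1MzIRAVmpYyJGeIlCETYxAUeHerunVDIRAAFIqpdmQTVENFaKu6dEREVnnBAARTICRniKqHZWZSAAE0aJqYiWJFZ4iau5hlVERGi6EAFFQxATeamYiIiGQAABATaJmatmirzMuHZmZVZVV4MzNDRGQQA3mZmZh2UxAAAAJXiYnNzd3LqWRFVmaHZmQ0RUM0iEEAERNWVmQyMiM0RmeIib7/66h2dURFaIh2ZFQzIyKLxxAAA3iHQhJYmry4d4h5vd3LlmZ3UiNod2ZVVEIhAUitowAlZlMRJHmau7hlZ3mru8uGVVVTNFVVVEVjMQABESeaYzVkERJGd3iImENGeImry5dTIkZlMzQzI3AAAAAAA2d2ZjECNGd2VmZ4YzZ3eIiquWVomZh2ZkMjYAAAAAACaHhyETVVZmVFVmeGRXdmZmm8qruoiIm7uphQAAAAAAFHiDATVERVVVVmd4hmiHZ2V4zd3JdmesqpYgAAAAAAAAAAA1ZTM0VWd3iImYeZhndlZ8ypiHabdBAAAAAAAAAQAAA3dkM0RWeJmZqXeczIZ2NERmnMu7cgAAAAAAAAABAAACMzI0VmeJmqmFSJrttVIjNWdmnLUQAAAAEAAAAAEAAAABEjaIiImqqWaJcyaoIiIRJWQREAAAAAERAAAAAQAAACM0eaqpiaq7qYZEEEdBABAAEAAAAAABEkQxAAAREQATRFeJmaqZqrzLlUNBFFQiIQADEAABERERdlMQARASI0RERVREaJqnM53KdVQUfMuoUhNDIhEAABJlQyEBESNFZCERERI1h0JIve/riVVlisp0QzMzR2MSRHdDIhETVndCAAERERJDW//d7LuplmAAKZMiNERIqpiIh1RDMjM0ZSESVmZSEljO2YdmY2mWZAABMgE1ZmWJmquYZVVCMzRDITQzRodWrpUgAAAzN4VEVBACR6u6hVeaqpmHdlRFZBABAAEkZ4qVEAABNCEieGdzADeHeJqoaJqZiJl1QzMgAAEiNEVopxAAAAN1MyFKqVE2eIdUWLqqmHZniYZDIQAAE1eIiIhyAAAAEkd1MQW4Q2d3iZdFiqqGVHZWh2ZiABEUZ4h1QiEAAiAABHUxADZldniZdlMjRWQzZCJompZWUiRnZUMiIABIUxEQIiEAAnh3iGQjQwAANDNEMiWIhomFJGiHZERBFIpmZCEjIQAEq4l0RCIzIiIlVEVVM0VHqoZVVomZh0I1VVVlVHhDR5vIVTREMzMyEjVDNFVDM2q5h3VEZ4mWMjMiVDREe5m8zFQxJEMjMyISMiM0REQzaIh4l2ZmZkIjMhA3UyM53dzFEjNFIRIiIiIRI0RENERFVmeId2ZCEiQyEAA2MiTf7GIiNWMRERIiIQAjQzMzRERFZ3d3ZCIjRFMQAAJCIkeYMzNGQRIhEkMQACNEMzM0RERnd2VUM0REQxAAATI1IRFVMzQiI0RFUxAAI1QzISNERFd3ZERFVVRDEAABImYQAEYyI0M0RWVDIAATVTMjREQyRnd0Rmd2ZUMRAAIVcQAAFDISRERFVERCEBJVQzM0QyNnd4h4iId2VEIRIicgAAACMhATM0QzNFVCElVUVDRDNoqYmsqZmHZ3ZCIjRBAhAAIzIAESIRETRVQyRWVlQzV4iqmbyqqpiIh2QjMzI0IAE0MhAAAAAAE0QzJFd4hVWJmJiJqGd3Z3d2ZjMzMkQzIkVCIQAAACNWeHU1OJmpeJqYZnd2ZlVEVVVVNDQyNFVVVUMiIjV4mqqpmotVrMy6updVVVZlQ0QzREMjNCIzRVZ1Q0Z3iZq7vM3e/9i/7v3LqGZlRnZDREREMhI0ESM0QzVURneJq8y83//u///u/8uod3ZWdlVVUxEREjIAEjNDJERFVFeKmZmr3+av7M/uuZmIh4dVVWUyEAEiIQAAABREQzQyI0VVZmZ51N+DXO7rqqqJpCI1UzIhEjIhAAAAADMzMzREMiNEVWjK3GNDipzcp4pREkMiIiMzQiIQAAAAAzNFeIYyM1ZniptXh3Q2d3VXpxEjMiESREMzERAAAAABRGeHQhJGeJmnKBSphlaZdnqCIjQzIjJFUyEQAAAAAAFFZjElebvM3qI0EqupqqqIukIzREQ1ZTMyERABAAAAADQxFqqpmqzv2qhlet/bUjJDIzREQ1eIdTIjRCEhAAAAEQF6l2ZURYd99lRKzoEBNBAlVCIjaMzKmamHcwEAABEQFYdVVBABEAFCIjaEEAADMREQACV6mau8ypmXIAAAETRWVEQhAAAAACEjRWNRAAIwAAAUeZQQJYmZmHZBAAESRlQzMyESNRACYzNFOJUABDABN6u4M1UhRmZBEhAAFXZERDMiJFVYYQMjNFVSmTESNEaZYxBqqoU1VCERABE1d1VWVCRmVVemeY"/>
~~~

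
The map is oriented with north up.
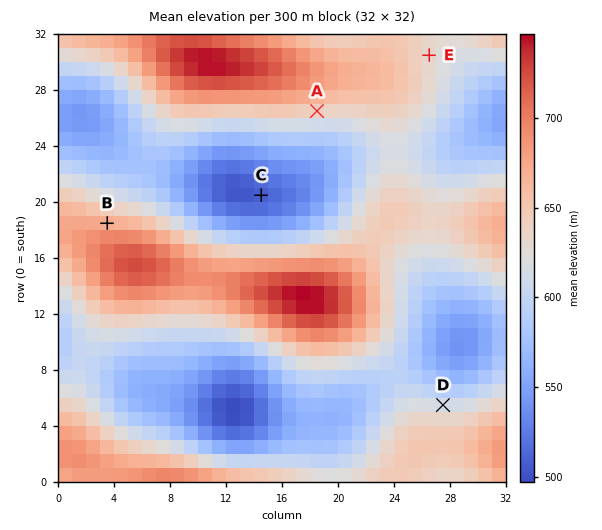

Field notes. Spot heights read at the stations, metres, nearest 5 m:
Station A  640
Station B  670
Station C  510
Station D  615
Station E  630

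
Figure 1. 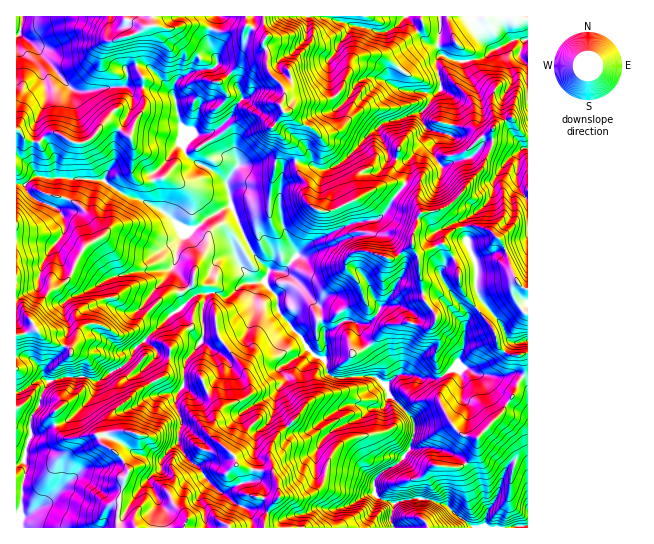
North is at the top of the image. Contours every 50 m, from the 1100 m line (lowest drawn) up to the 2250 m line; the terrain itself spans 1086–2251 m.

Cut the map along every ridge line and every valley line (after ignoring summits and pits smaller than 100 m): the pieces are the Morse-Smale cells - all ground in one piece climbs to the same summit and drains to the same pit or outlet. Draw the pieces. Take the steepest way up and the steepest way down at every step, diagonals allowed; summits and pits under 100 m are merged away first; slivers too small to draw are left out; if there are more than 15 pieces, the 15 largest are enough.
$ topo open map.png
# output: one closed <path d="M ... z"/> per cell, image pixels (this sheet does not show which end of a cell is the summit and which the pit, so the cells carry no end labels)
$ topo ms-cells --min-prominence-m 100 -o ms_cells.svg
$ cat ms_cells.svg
<path d="M181 143l-28 31 0 7 6 16 0 10 22 21 7 3-4 3-5 11-6 22 20 30-36 31-12 13-6 3-6 6-2 8-9 9-9 4-10 8-8 2-8-4-24 0-15 5-7 12-1 9-9 15 0 19-4 8-3 16-8 5 1 62 234 0 1-10-3-7-14-7-11-11 18-10 9-2 4-16 1-32 15-14 4-12 8 14 8 10 16 1 38-27 12-1 9 4 15 0 6-5 2-6-2-11-10-9-43 0-6-4-4-14 1-18-5-34-31-32-4-3-15-1-14-13-25-52-2-15-4-10-14-12-20-9-6-6-1-9z"/><path d="M87 179l-14 0-2 2-4 18-8 9-5 0-16-7-11-10-2-6-9 0 1 280 7-4 3-16 4-8 0-19 9-15 1-9 8-13 14-4 24 0 8 4 8-2 10-8 9-4 9-9 2-8 6-6 6-3 12-13 36-31-20-30 6-22 5-11 4-3-7-3-23-20-39-16-16-12z"/><path d="M406 16l-11 11-9 5-8 0-40-11-3-5-71 1 0 12 3 5-3 12 4 9-1 11 2 7 14 13 2 7-4 10 3 8-11 16 13 13 10 6 1 15 16 4 6 4 10 0 16-9 30-31 4 1 9 24 3 3 8 3 11-1 17-17 2-8-8-15 0-8 20-22 12 9 3 7-1 2 2 0-2 6 5 2-2 2-5-3 3 8 9 3 0 2-2-3-11-1-1 8 3-6 2 5-3 1 4 5 4-7 2 2 0-3 8 0 9 7 3 9 10-4 27 3-8-9-8-16-3-15 11-21-3-24 11-5 4-12-11-1-22 11-10 8-23 2-16-6-4-11-11-1z"/><path d="M405 184l-24 33-31 7-41 20-28 27 8 4 31 32 1 18 4 8 21-13 8 1 3 4 6 16 17 22 0 10-3 5 6 6 4 0 11-9 15 0 8 4 17 0 16-11 12 0 8 5 15 3 17 0 11-3 10 10 1-29-18 1-11-8-7-20-29-36-4-10 0-11-10-20-6-6-24 9-2 0-4-4-1-11 9-27-4-8-1-10z"/><path d="M263 16l-48 0-6 17 0 12 8 18-7 6-16 2-13 6-8 9 0 11 3 4 4 24 5 9 0 20 10 9 16 6 14 12 4 10 2 15 20 44 5 8 14 13 11 1 15-15 0-4-8-14-7-18-1-32 4-23 12-5 1-12-24-22 11-16-3-8 4-10-2-7-14-13-2-7 1-11-4-9 3-12-3-5z"/><path d="M390 396l-3 7-6 5-15 0-9-4-12 1-38 27-16-1-8-10-8-14-4 12-15 14-1 32-4 16-17 6-10 7 11 10 14 7 4 17 46 0 1-13 3-2 12-5 20 1 14-4 17-10 8-2 1-14 8-8 18-10 10-14 4-14-2-14z"/><path d="M466 368l-12 0-16 11-17 0-8-4-15 0-13 10 3 9 25 25 2 14-4 10 0 5 23 0 15 4 9 4 13 14 10 19 7 21-4 17 38 1 6-3 0-142-11-10-11 3-17 0-15-3z"/><path d="M143 87l1 22-8 10-6 17-17-12-7-1-16 17-7 3-9 0-20-11-16 11-12-3-9-11-1 54 9 2 10-9 15 3 16-2 37 3 16 12 39 16 1-11-6-16 0-7 15-15 4-8 9-8 2 1 2-2 0-8-5-9-7-30z"/><path d="M21 35l-5 0 0 94 10 11 13 3 4-6 11-5 20 11 9 0 7-3 16-17 7 1 16 12 3-2 4-15 8-10-2-22-31 0-26 5-10-1-10-8-29-36z"/><path d="M434 448l-24 0-11 15-16 8-8 8-1 14-8 2-17 10-14 4-20-1-12 5-3 2 0 12 93 1-2-11 4-14 16-4 15 0 21 6 7 8 20 15 9 0 5-18-12-32-18-22z"/><path d="M430 129l-2 1 1 5-2 7-14 12-5 8 0 12-3 7 0 4 11 8 1 10 4 8-9 27 0 8 5 7 25-9 7-11 8-5 6-1 2-8 24-18 4-8 0-11 14-21 16-12-6-6-22-3-9 1-15 16-13 3-16 7-9-13 0-8 4-5 2-8z"/><path d="M109 16l-86 0-3 18 16 13 29 36 8 6 12 3 26-5 12 0 4-4 1-6-1-8 9-4-3-23-3-6-7 1-12-12z"/><path d="M527 16l-120 1 20 26 11 1 4 11 16 6 23-2 10-8 22-11 11 1-4 12-11 5 3 24-9 16-2 12 11 24 11 13-4 6-2 30 10 16z"/><path d="M214 16l-104 0-1 6 14 15 7-1 2 2 4 27 6-1 7 3 14 14 10 14 0-9 8-9 13-6 16-2 7-6-8-18 0-12z"/><path d="M378 129l-7 3-26 28-16 9-10 0-10-5-13-2 4 13 8 10-1 16 3 4 9 6 12 0 51-26 9-2 14 0 4-24-10 1-8-3-3-3z"/>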